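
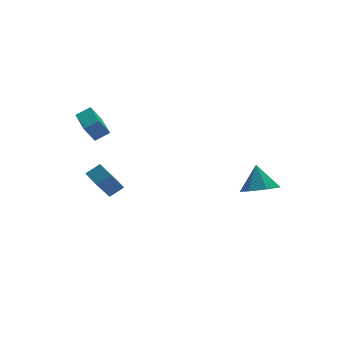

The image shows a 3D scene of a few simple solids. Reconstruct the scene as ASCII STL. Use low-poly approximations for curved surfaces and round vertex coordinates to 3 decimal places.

solid 
facet normal -0.511 -0.336 0.792
outer loop
vertex -2.024 2.818 -2.056
vertex -2.181 3.694 -1.786
vertex -2.741 2.831 -2.513
endloop
endfacet
facet normal 0.169 -0.942 -0.291
outer loop
vertex -1.839 3.426 -3.914
vertex -2.024 2.818 -2.056
vertex -2.741 2.831 -2.513
endloop
endfacet
facet normal -0.510 -0.336 0.792
outer loop
vertex -2.741 2.831 -2.513
vertex -2.181 3.694 -1.786
vertex -2.898 3.707 -2.242
endloop
endfacet
facet normal -0.844 0.015 -0.537
outer loop
vertex -2.898 3.707 -2.242
vertex -1.839 3.426 -3.914
vertex -2.741 2.831 -2.513
endloop
endfacet
facet normal 0.843 -0.014 0.537
outer loop
vertex -2.024 2.818 -2.056
vertex -1.279 4.289 -3.187
vertex -2.181 3.694 -1.786
endloop
endfacet
facet normal 0.168 -0.942 -0.291
outer loop
vertex -1.122 3.413 -3.458
vertex -2.024 2.818 -2.056
vertex -1.839 3.426 -3.914
endloop
endfacet
facet normal 0.844 -0.015 0.537
outer loop
vertex -1.122 3.413 -3.458
vertex -1.279 4.289 -3.187
vertex -2.024 2.818 -2.056
endloop
endfacet
facet normal -0.168 0.942 0.292
outer loop
vertex -2.181 3.694 -1.786
vertex -1.279 4.289 -3.187
vertex -2.898 3.707 -2.242
endloop
endfacet
facet normal -0.844 0.014 -0.537
outer loop
vertex -1.996 4.302 -3.644
vertex -1.839 3.426 -3.914
vertex -2.898 3.707 -2.242
endloop
endfacet
facet normal -0.169 0.942 0.291
outer loop
vertex -2.898 3.707 -2.242
vertex -1.279 4.289 -3.187
vertex -1.996 4.302 -3.644
endloop
endfacet
facet normal 0.510 0.336 -0.792
outer loop
vertex -1.996 4.302 -3.644
vertex -1.122 3.413 -3.458
vertex -1.839 3.426 -3.914
endloop
endfacet
facet normal 0.511 0.336 -0.791
outer loop
vertex -1.279 4.289 -3.187
vertex -1.122 3.413 -3.458
vertex -1.996 4.302 -3.644
endloop
endfacet
facet normal -0.511 0.007 0.859
outer loop
vertex -2.788 2.154 1.989
vertex -2.6 3.659 2.089
vertex -3.476 2.267 1.579
endloop
endfacet
facet normal -0.123 -0.990 -0.066
outer loop
vertex -2.96 2.261 0.711
vertex -2.788 2.154 1.989
vertex -3.476 2.267 1.579
endloop
endfacet
facet normal -0.511 0.006 0.860
outer loop
vertex -3.476 2.267 1.579
vertex -2.6 3.659 2.089
vertex -3.289 3.772 1.679
endloop
endfacet
facet normal -0.851 0.139 -0.507
outer loop
vertex -3.289 3.772 1.679
vertex -2.96 2.261 0.711
vertex -3.476 2.267 1.579
endloop
endfacet
facet normal 0.851 -0.140 0.507
outer loop
vertex -2.788 2.154 1.989
vertex -2.084 3.653 1.221
vertex -2.6 3.659 2.089
endloop
endfacet
facet normal -0.123 -0.990 -0.066
outer loop
vertex -2.271 2.148 1.121
vertex -2.788 2.154 1.989
vertex -2.96 2.261 0.711
endloop
endfacet
facet normal 0.850 -0.139 0.507
outer loop
vertex -2.271 2.148 1.121
vertex -2.084 3.653 1.221
vertex -2.788 2.154 1.989
endloop
endfacet
facet normal 0.123 0.990 0.066
outer loop
vertex -2.6 3.659 2.089
vertex -2.084 3.653 1.221
vertex -3.289 3.772 1.679
endloop
endfacet
facet normal -0.850 0.140 -0.507
outer loop
vertex -2.772 3.766 0.811
vertex -2.96 2.261 0.711
vertex -3.289 3.772 1.679
endloop
endfacet
facet normal 0.123 0.990 0.066
outer loop
vertex -3.289 3.772 1.679
vertex -2.084 3.653 1.221
vertex -2.772 3.766 0.811
endloop
endfacet
facet normal 0.511 -0.007 -0.860
outer loop
vertex -2.772 3.766 0.811
vertex -2.271 2.148 1.121
vertex -2.96 2.261 0.711
endloop
endfacet
facet normal 0.511 -0.006 -0.859
outer loop
vertex -2.084 3.653 1.221
vertex -2.271 2.148 1.121
vertex -2.772 3.766 0.811
endloop
endfacet
facet normal -0.064 -0.503 -0.862
outer loop
vertex 4.058 -2.14 -1.597
vertex 3.126 -2.205 -1.49
vertex 3.621 -1.531 -1.92
endloop
endfacet
facet normal 0.750 0.635 0.183
outer loop
vertex 4.058 -2.14 -1.597
vertex 3.621 -1.531 -1.92
vertex 3.214 -1.515 -0.31
endloop
endfacet
facet normal -0.063 -0.504 -0.862
outer loop
vertex 3.621 -1.531 -1.92
vertex 3.126 -2.205 -1.49
vertex 2.812 -1.43 -1.92
endloop
endfacet
facet normal 0.124 0.992 0.021
outer loop
vertex 3.621 -1.531 -1.92
vertex 2.812 -1.43 -1.92
vertex 3.214 -1.515 -0.31
endloop
endfacet
facet normal -0.063 -0.504 -0.862
outer loop
vertex 2.812 -1.43 -1.92
vertex 3.126 -2.205 -1.49
vertex 2.239 -1.912 -1.596
endloop
endfacet
facet normal -0.569 0.801 0.184
outer loop
vertex 2.812 -1.43 -1.92
vertex 2.239 -1.912 -1.596
vertex 3.214 -1.515 -0.31
endloop
endfacet
facet normal -0.063 -0.504 -0.862
outer loop
vertex 2.239 -1.912 -1.596
vertex 3.126 -2.205 -1.49
vertex 2.335 -2.615 -1.192
endloop
endfacet
facet normal -0.809 0.206 0.550
outer loop
vertex 2.239 -1.912 -1.596
vertex 2.335 -2.615 -1.192
vertex 3.214 -1.515 -0.31
endloop
endfacet
facet normal -0.064 -0.503 -0.862
outer loop
vertex 2.335 -2.615 -1.192
vertex 3.126 -2.205 -1.49
vertex 3.026 -3.009 -1.013
endloop
endfacet
facet normal -0.415 -0.344 0.842
outer loop
vertex 2.335 -2.615 -1.192
vertex 3.026 -3.009 -1.013
vertex 3.214 -1.515 -0.31
endloop
endfacet
facet normal -0.063 -0.503 -0.862
outer loop
vertex 3.026 -3.009 -1.013
vertex 3.126 -2.205 -1.49
vertex 3.793 -2.797 -1.193
endloop
endfacet
facet normal 0.318 -0.436 0.842
outer loop
vertex 3.026 -3.009 -1.013
vertex 3.793 -2.797 -1.193
vertex 3.214 -1.515 -0.31
endloop
endfacet
facet normal -0.064 -0.504 -0.861
outer loop
vertex 3.793 -2.797 -1.193
vertex 3.126 -2.205 -1.49
vertex 4.058 -2.14 -1.597
endloop
endfacet
facet normal 0.836 -0.000 0.548
outer loop
vertex 3.793 -2.797 -1.193
vertex 4.058 -2.14 -1.597
vertex 3.214 -1.515 -0.31
endloop
endfacet

endsolid


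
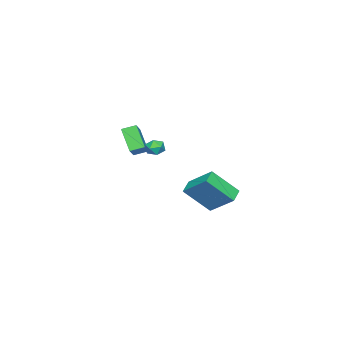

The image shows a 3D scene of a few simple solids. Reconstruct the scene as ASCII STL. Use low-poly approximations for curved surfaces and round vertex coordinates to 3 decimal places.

solid 
facet normal -0.373 0.598 -0.709
outer loop
vertex 1.886 3.425 -2.188
vertex 2.089 5.005 -0.962
vertex 2.808 3.581 -2.542
endloop
endfacet
facet normal -0.101 -0.786 -0.610
outer loop
vertex 3.611 2.295 -1.018
vertex 1.886 3.425 -2.188
vertex 2.808 3.581 -2.542
endloop
endfacet
facet normal -0.373 0.598 -0.709
outer loop
vertex 2.808 3.581 -2.542
vertex 2.089 5.005 -0.962
vertex 3.012 5.161 -1.316
endloop
endfacet
facet normal 0.922 0.156 -0.354
outer loop
vertex 3.012 5.161 -1.316
vertex 3.611 2.295 -1.018
vertex 2.808 3.581 -2.542
endloop
endfacet
facet normal -0.922 -0.156 0.354
outer loop
vertex 1.886 3.425 -2.188
vertex 2.892 3.719 0.562
vertex 2.089 5.005 -0.962
endloop
endfacet
facet normal -0.101 -0.786 -0.610
outer loop
vertex 2.688 2.139 -0.664
vertex 1.886 3.425 -2.188
vertex 3.611 2.295 -1.018
endloop
endfacet
facet normal -0.922 -0.156 0.354
outer loop
vertex 2.688 2.139 -0.664
vertex 2.892 3.719 0.562
vertex 1.886 3.425 -2.188
endloop
endfacet
facet normal 0.101 0.786 0.610
outer loop
vertex 2.089 5.005 -0.962
vertex 2.892 3.719 0.562
vertex 3.012 5.161 -1.316
endloop
endfacet
facet normal 0.922 0.156 -0.354
outer loop
vertex 3.814 3.875 0.208
vertex 3.611 2.295 -1.018
vertex 3.012 5.161 -1.316
endloop
endfacet
facet normal 0.101 0.786 0.610
outer loop
vertex 3.012 5.161 -1.316
vertex 2.892 3.719 0.562
vertex 3.814 3.875 0.208
endloop
endfacet
facet normal 0.373 -0.598 0.709
outer loop
vertex 3.814 3.875 0.208
vertex 2.688 2.139 -0.664
vertex 3.611 2.295 -1.018
endloop
endfacet
facet normal 0.373 -0.598 0.709
outer loop
vertex 2.892 3.719 0.562
vertex 2.688 2.139 -0.664
vertex 3.814 3.875 0.208
endloop
endfacet
facet normal -0.806 -0.592 0.009
outer loop
vertex 0.903 -0.728 0.844
vertex 1.282 -1.246 0.734
vertex 1.153 -1.061 1.345
endloop
endfacet
facet normal -0.901 -0.025 0.433
outer loop
vertex 0.903 -0.728 0.844
vertex 1.153 -1.061 1.345
vertex 1.142 -0.409 1.36
endloop
endfacet
facet normal -0.826 0.562 0.035
outer loop
vertex 0.903 -0.728 0.844
vertex 1.142 -0.409 1.36
vertex 1.264 -0.192 0.758
endloop
endfacet
facet normal -0.685 0.359 -0.634
outer loop
vertex 0.903 -0.728 0.844
vertex 1.264 -0.192 0.758
vertex 1.351 -0.709 0.371
endloop
endfacet
facet normal -0.672 -0.354 -0.651
outer loop
vertex 0.903 -0.728 0.844
vertex 1.351 -0.709 0.371
vertex 1.282 -1.246 0.734
endloop
endfacet
facet normal -0.383 -0.028 0.923
outer loop
vertex 1.142 -0.409 1.36
vertex 1.153 -1.061 1.345
vertex 1.669 -0.731 1.569
endloop
endfacet
facet normal -0.229 -0.944 0.238
outer loop
vertex 1.153 -1.061 1.345
vertex 1.282 -1.246 0.734
vertex 1.756 -1.248 1.182
endloop
endfacet
facet normal -0.013 -0.559 -0.829
outer loop
vertex 1.282 -1.246 0.734
vertex 1.351 -0.709 0.371
vertex 1.878 -1.031 0.58
endloop
endfacet
facet normal -0.032 0.595 -0.803
outer loop
vertex 1.351 -0.709 0.371
vertex 1.264 -0.192 0.758
vertex 1.867 -0.379 0.595
endloop
endfacet
facet normal -0.261 0.924 0.280
outer loop
vertex 1.264 -0.192 0.758
vertex 1.142 -0.409 1.36
vertex 1.738 -0.194 1.206
endloop
endfacet
facet normal 0.685 -0.359 0.634
outer loop
vertex 2.117 -0.712 1.096
vertex 1.669 -0.731 1.569
vertex 1.756 -1.248 1.182
endloop
endfacet
facet normal 0.826 -0.562 -0.035
outer loop
vertex 2.117 -0.712 1.096
vertex 1.756 -1.248 1.182
vertex 1.878 -1.031 0.58
endloop
endfacet
facet normal 0.901 0.025 -0.433
outer loop
vertex 2.117 -0.712 1.096
vertex 1.878 -1.031 0.58
vertex 1.867 -0.379 0.595
endloop
endfacet
facet normal 0.806 0.592 -0.009
outer loop
vertex 2.117 -0.712 1.096
vertex 1.867 -0.379 0.595
vertex 1.738 -0.194 1.206
endloop
endfacet
facet normal 0.672 0.354 0.651
outer loop
vertex 2.117 -0.712 1.096
vertex 1.738 -0.194 1.206
vertex 1.669 -0.731 1.569
endloop
endfacet
facet normal 0.032 -0.595 0.803
outer loop
vertex 1.756 -1.248 1.182
vertex 1.669 -0.731 1.569
vertex 1.153 -1.061 1.345
endloop
endfacet
facet normal 0.261 -0.924 -0.280
outer loop
vertex 1.878 -1.031 0.58
vertex 1.756 -1.248 1.182
vertex 1.282 -1.246 0.734
endloop
endfacet
facet normal 0.383 0.028 -0.923
outer loop
vertex 1.867 -0.379 0.595
vertex 1.878 -1.031 0.58
vertex 1.351 -0.709 0.371
endloop
endfacet
facet normal 0.229 0.944 -0.238
outer loop
vertex 1.738 -0.194 1.206
vertex 1.867 -0.379 0.595
vertex 1.264 -0.192 0.758
endloop
endfacet
facet normal 0.013 0.559 0.829
outer loop
vertex 1.669 -0.731 1.569
vertex 1.738 -0.194 1.206
vertex 1.142 -0.409 1.36
endloop
endfacet
facet normal -0.527 0.790 0.314
outer loop
vertex -1.646 -3.617 0.696
vertex -0.547 -3.21 1.516
vertex -1.003 -2.655 -0.643
endloop
endfacet
facet normal -0.769 -0.284 -0.573
outer loop
vertex -0.513 -3.39 -0.936
vertex -1.646 -3.617 0.696
vertex -1.003 -2.655 -0.643
endloop
endfacet
facet normal -0.526 0.790 0.314
outer loop
vertex -1.003 -2.655 -0.643
vertex -0.547 -3.21 1.516
vertex 0.096 -2.249 0.176
endloop
endfacet
facet normal 0.363 0.544 -0.757
outer loop
vertex 0.096 -2.249 0.176
vertex -0.513 -3.39 -0.936
vertex -1.003 -2.655 -0.643
endloop
endfacet
facet normal -0.363 -0.544 0.757
outer loop
vertex -1.646 -3.617 0.696
vertex -0.057 -3.945 1.223
vertex -0.547 -3.21 1.516
endloop
endfacet
facet normal -0.768 -0.285 -0.573
outer loop
vertex -1.156 -4.351 0.404
vertex -1.646 -3.617 0.696
vertex -0.513 -3.39 -0.936
endloop
endfacet
facet normal -0.363 -0.544 0.757
outer loop
vertex -1.156 -4.351 0.404
vertex -0.057 -3.945 1.223
vertex -1.646 -3.617 0.696
endloop
endfacet
facet normal 0.769 0.284 0.573
outer loop
vertex -0.547 -3.21 1.516
vertex -0.057 -3.945 1.223
vertex 0.096 -2.249 0.176
endloop
endfacet
facet normal 0.363 0.544 -0.757
outer loop
vertex 0.586 -2.983 -0.116
vertex -0.513 -3.39 -0.936
vertex 0.096 -2.249 0.176
endloop
endfacet
facet normal 0.768 0.285 0.573
outer loop
vertex 0.096 -2.249 0.176
vertex -0.057 -3.945 1.223
vertex 0.586 -2.983 -0.116
endloop
endfacet
facet normal 0.527 -0.790 -0.314
outer loop
vertex 0.586 -2.983 -0.116
vertex -1.156 -4.351 0.404
vertex -0.513 -3.39 -0.936
endloop
endfacet
facet normal 0.526 -0.790 -0.315
outer loop
vertex -0.057 -3.945 1.223
vertex -1.156 -4.351 0.404
vertex 0.586 -2.983 -0.116
endloop
endfacet

endsolid


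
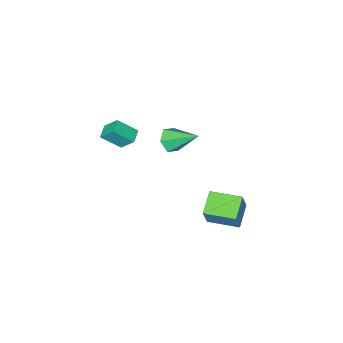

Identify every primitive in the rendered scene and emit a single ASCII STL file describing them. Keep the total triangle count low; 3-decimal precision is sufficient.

solid 
facet normal -0.656 0.754 0.040
outer loop
vertex -3.013 3.49 0.867
vertex -1.988 4.414 0.255
vertex -3.558 3.096 -0.64
endloop
endfacet
facet normal -0.679 -0.612 0.406
outer loop
vertex -2.332 1.686 -0.715
vertex -3.013 3.49 0.867
vertex -3.558 3.096 -0.64
endloop
endfacet
facet normal -0.656 0.754 0.040
outer loop
vertex -3.558 3.096 -0.64
vertex -1.988 4.414 0.255
vertex -2.533 4.02 -1.252
endloop
endfacet
facet normal -0.330 -0.239 -0.913
outer loop
vertex -2.533 4.02 -1.252
vertex -2.332 1.686 -0.715
vertex -3.558 3.096 -0.64
endloop
endfacet
facet normal 0.330 0.239 0.913
outer loop
vertex -3.013 3.49 0.867
vertex -0.762 3.004 0.18
vertex -1.988 4.414 0.255
endloop
endfacet
facet normal -0.679 -0.612 0.406
outer loop
vertex -1.787 2.08 0.792
vertex -3.013 3.49 0.867
vertex -2.332 1.686 -0.715
endloop
endfacet
facet normal 0.330 0.239 0.913
outer loop
vertex -1.787 2.08 0.792
vertex -0.762 3.004 0.18
vertex -3.013 3.49 0.867
endloop
endfacet
facet normal 0.679 0.612 -0.406
outer loop
vertex -1.988 4.414 0.255
vertex -0.762 3.004 0.18
vertex -2.533 4.02 -1.252
endloop
endfacet
facet normal -0.330 -0.239 -0.913
outer loop
vertex -1.307 2.61 -1.327
vertex -2.332 1.686 -0.715
vertex -2.533 4.02 -1.252
endloop
endfacet
facet normal 0.679 0.612 -0.406
outer loop
vertex -2.533 4.02 -1.252
vertex -0.762 3.004 0.18
vertex -1.307 2.61 -1.327
endloop
endfacet
facet normal 0.656 -0.754 -0.040
outer loop
vertex -1.307 2.61 -1.327
vertex -1.787 2.08 0.792
vertex -2.332 1.686 -0.715
endloop
endfacet
facet normal 0.656 -0.754 -0.040
outer loop
vertex -0.762 3.004 0.18
vertex -1.787 2.08 0.792
vertex -1.307 2.61 -1.327
endloop
endfacet
facet normal -0.645 0.464 -0.608
outer loop
vertex -0.544 -3.408 2.274
vertex 0.078 -2.822 2.061
vertex -0.152 -4.192 1.26
endloop
endfacet
facet normal -0.706 -0.666 0.242
outer loop
vertex 0.802 -4.878 2.159
vertex -0.544 -3.408 2.274
vertex -0.152 -4.192 1.26
endloop
endfacet
facet normal -0.645 0.464 -0.608
outer loop
vertex -0.152 -4.192 1.26
vertex 0.078 -2.822 2.061
vertex 0.469 -3.607 1.047
endloop
endfacet
facet normal 0.292 -0.585 -0.756
outer loop
vertex 0.469 -3.607 1.047
vertex 0.802 -4.878 2.159
vertex -0.152 -4.192 1.26
endloop
endfacet
facet normal -0.292 0.585 0.757
outer loop
vertex -0.544 -3.408 2.274
vertex 1.032 -3.508 2.96
vertex 0.078 -2.822 2.061
endloop
endfacet
facet normal -0.706 -0.665 0.243
outer loop
vertex 0.411 -4.093 3.173
vertex -0.544 -3.408 2.274
vertex 0.802 -4.878 2.159
endloop
endfacet
facet normal -0.292 0.585 0.756
outer loop
vertex 0.411 -4.093 3.173
vertex 1.032 -3.508 2.96
vertex -0.544 -3.408 2.274
endloop
endfacet
facet normal 0.707 0.665 -0.242
outer loop
vertex 0.078 -2.822 2.061
vertex 1.032 -3.508 2.96
vertex 0.469 -3.607 1.047
endloop
endfacet
facet normal 0.292 -0.585 -0.756
outer loop
vertex 1.424 -4.292 1.946
vertex 0.802 -4.878 2.159
vertex 0.469 -3.607 1.047
endloop
endfacet
facet normal 0.706 0.666 -0.242
outer loop
vertex 0.469 -3.607 1.047
vertex 1.032 -3.508 2.96
vertex 1.424 -4.292 1.946
endloop
endfacet
facet normal 0.645 -0.464 0.608
outer loop
vertex 1.424 -4.292 1.946
vertex 0.411 -4.093 3.173
vertex 0.802 -4.878 2.159
endloop
endfacet
facet normal 0.645 -0.463 0.608
outer loop
vertex 1.032 -3.508 2.96
vertex 0.411 -4.093 3.173
vertex 1.424 -4.292 1.946
endloop
endfacet
facet normal 0.399 -0.708 -0.582
outer loop
vertex -0.791 -0.68 2.548
vertex -1.357 -1.241 2.843
vertex -1.539 -0.777 2.154
endloop
endfacet
facet normal 0.116 0.890 -0.440
outer loop
vertex -0.791 -0.68 2.548
vertex -1.539 -0.777 2.154
vertex -2.203 0.261 4.077
endloop
endfacet
facet normal 0.398 -0.709 -0.582
outer loop
vertex -1.539 -0.777 2.154
vertex -1.357 -1.241 2.843
vertex -2.105 -1.338 2.45
endloop
endfacet
facet normal -0.727 0.468 -0.503
outer loop
vertex -1.539 -0.777 2.154
vertex -2.105 -1.338 2.45
vertex -2.203 0.261 4.077
endloop
endfacet
facet normal 0.398 -0.708 -0.583
outer loop
vertex -2.105 -1.338 2.45
vertex -1.357 -1.241 2.843
vertex -1.923 -1.802 3.138
endloop
endfacet
facet normal -0.973 -0.191 0.129
outer loop
vertex -2.105 -1.338 2.45
vertex -1.923 -1.802 3.138
vertex -2.203 0.261 4.077
endloop
endfacet
facet normal 0.399 -0.709 -0.582
outer loop
vertex -1.923 -1.802 3.138
vertex -1.357 -1.241 2.843
vertex -1.176 -1.705 3.532
endloop
endfacet
facet normal -0.378 -0.426 0.822
outer loop
vertex -1.923 -1.802 3.138
vertex -1.176 -1.705 3.532
vertex -2.203 0.261 4.077
endloop
endfacet
facet normal 0.398 -0.709 -0.582
outer loop
vertex -1.176 -1.705 3.532
vertex -1.357 -1.241 2.843
vertex -0.61 -1.144 3.236
endloop
endfacet
facet normal 0.465 -0.002 0.885
outer loop
vertex -1.176 -1.705 3.532
vertex -0.61 -1.144 3.236
vertex -2.203 0.261 4.077
endloop
endfacet
facet normal 0.398 -0.708 -0.583
outer loop
vertex -0.61 -1.144 3.236
vertex -1.357 -1.241 2.843
vertex -0.791 -0.68 2.548
endloop
endfacet
facet normal 0.712 0.655 0.254
outer loop
vertex -0.61 -1.144 3.236
vertex -0.791 -0.68 2.548
vertex -2.203 0.261 4.077
endloop
endfacet

endsolid


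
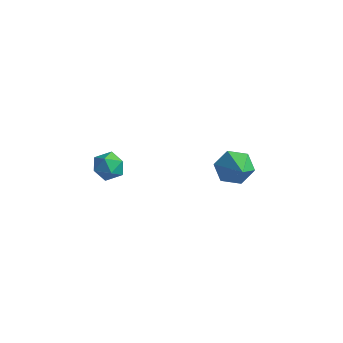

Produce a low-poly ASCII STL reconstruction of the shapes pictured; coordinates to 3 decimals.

solid 
facet normal -0.341 0.915 0.214
outer loop
vertex -3.132 0.822 0.818
vertex -3.744 0.606 0.767
vertex -3.439 0.585 1.342
endloop
endfacet
facet normal 0.288 0.798 0.530
outer loop
vertex -3.132 0.822 0.818
vertex -3.439 0.585 1.342
vertex -2.815 0.432 1.233
endloop
endfacet
facet normal 0.764 0.645 0.022
outer loop
vertex -3.132 0.822 0.818
vertex -2.815 0.432 1.233
vertex -2.734 0.358 0.591
endloop
endfacet
facet normal 0.431 0.667 -0.608
outer loop
vertex -3.132 0.822 0.818
vertex -2.734 0.358 0.591
vertex -3.309 0.466 0.302
endloop
endfacet
facet normal -0.254 0.835 -0.489
outer loop
vertex -3.132 0.822 0.818
vertex -3.309 0.466 0.302
vertex -3.744 0.606 0.767
endloop
endfacet
facet normal 0.221 0.224 0.949
outer loop
vertex -2.815 0.432 1.233
vertex -3.439 0.585 1.342
vertex -3.231 -0.026 1.438
endloop
endfacet
facet normal -0.798 0.414 0.438
outer loop
vertex -3.439 0.585 1.342
vertex -3.744 0.606 0.767
vertex -3.806 0.082 1.149
endloop
endfacet
facet normal -0.656 0.283 -0.699
outer loop
vertex -3.744 0.606 0.767
vertex -3.309 0.466 0.302
vertex -3.725 0.008 0.507
endloop
endfacet
facet normal 0.451 0.013 -0.892
outer loop
vertex -3.309 0.466 0.302
vertex -2.734 0.358 0.591
vertex -3.101 -0.145 0.398
endloop
endfacet
facet normal 0.991 -0.024 0.128
outer loop
vertex -2.734 0.358 0.591
vertex -2.815 0.432 1.233
vertex -2.796 -0.166 0.973
endloop
endfacet
facet normal -0.431 -0.667 0.608
outer loop
vertex -3.408 -0.382 0.922
vertex -3.231 -0.026 1.438
vertex -3.806 0.082 1.149
endloop
endfacet
facet normal -0.764 -0.645 -0.022
outer loop
vertex -3.408 -0.382 0.922
vertex -3.806 0.082 1.149
vertex -3.725 0.008 0.507
endloop
endfacet
facet normal -0.288 -0.798 -0.530
outer loop
vertex -3.408 -0.382 0.922
vertex -3.725 0.008 0.507
vertex -3.101 -0.145 0.398
endloop
endfacet
facet normal 0.341 -0.915 -0.214
outer loop
vertex -3.408 -0.382 0.922
vertex -3.101 -0.145 0.398
vertex -2.796 -0.166 0.973
endloop
endfacet
facet normal 0.254 -0.835 0.489
outer loop
vertex -3.408 -0.382 0.922
vertex -2.796 -0.166 0.973
vertex -3.231 -0.026 1.438
endloop
endfacet
facet normal -0.451 -0.013 0.892
outer loop
vertex -3.806 0.082 1.149
vertex -3.231 -0.026 1.438
vertex -3.439 0.585 1.342
endloop
endfacet
facet normal -0.991 0.024 -0.128
outer loop
vertex -3.725 0.008 0.507
vertex -3.806 0.082 1.149
vertex -3.744 0.606 0.767
endloop
endfacet
facet normal -0.221 -0.224 -0.949
outer loop
vertex -3.101 -0.145 0.398
vertex -3.725 0.008 0.507
vertex -3.309 0.466 0.302
endloop
endfacet
facet normal 0.798 -0.414 -0.438
outer loop
vertex -2.796 -0.166 0.973
vertex -3.101 -0.145 0.398
vertex -2.734 0.358 0.591
endloop
endfacet
facet normal 0.656 -0.283 0.699
outer loop
vertex -3.231 -0.026 1.438
vertex -2.796 -0.166 0.973
vertex -2.815 0.432 1.233
endloop
endfacet
facet normal -0.651 0.556 -0.517
outer loop
vertex 1.389 2.461 1.673
vertex 0.862 2.0 1.841
vertex 0.999 2.561 2.271
endloop
endfacet
facet normal 0.731 0.566 0.382
outer loop
vertex 1.389 2.461 1.673
vertex 0.999 2.561 2.271
vertex 1.918 1.1 2.679
endloop
endfacet
facet normal -0.652 0.555 -0.517
outer loop
vertex 0.999 2.561 2.271
vertex 0.862 2.0 1.841
vertex 0.473 2.099 2.438
endloop
endfacet
facet normal 0.044 0.295 0.955
outer loop
vertex 0.999 2.561 2.271
vertex 0.473 2.099 2.438
vertex 1.918 1.1 2.679
endloop
endfacet
facet normal -0.652 0.555 -0.517
outer loop
vertex 0.473 2.099 2.438
vertex 0.862 2.0 1.841
vertex 0.336 1.538 2.009
endloop
endfacet
facet normal -0.451 -0.470 0.759
outer loop
vertex 0.473 2.099 2.438
vertex 0.336 1.538 2.009
vertex 1.918 1.1 2.679
endloop
endfacet
facet normal -0.652 0.555 -0.517
outer loop
vertex 0.336 1.538 2.009
vertex 0.862 2.0 1.841
vertex 0.725 1.438 1.411
endloop
endfacet
facet normal -0.263 -0.965 -0.010
outer loop
vertex 0.336 1.538 2.009
vertex 0.725 1.438 1.411
vertex 1.918 1.1 2.679
endloop
endfacet
facet normal -0.651 0.555 -0.518
outer loop
vertex 0.725 1.438 1.411
vertex 0.862 2.0 1.841
vertex 1.252 1.9 1.244
endloop
endfacet
facet normal 0.423 -0.694 -0.583
outer loop
vertex 0.725 1.438 1.411
vertex 1.252 1.9 1.244
vertex 1.918 1.1 2.679
endloop
endfacet
facet normal -0.651 0.555 -0.518
outer loop
vertex 1.252 1.9 1.244
vertex 0.862 2.0 1.841
vertex 1.389 2.461 1.673
endloop
endfacet
facet normal 0.919 0.071 -0.387
outer loop
vertex 1.252 1.9 1.244
vertex 1.389 2.461 1.673
vertex 1.918 1.1 2.679
endloop
endfacet

endsolid


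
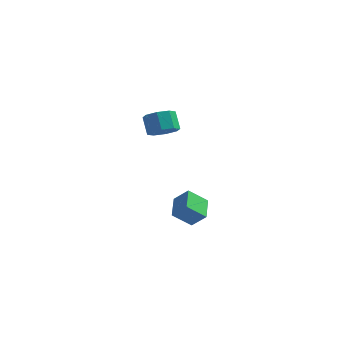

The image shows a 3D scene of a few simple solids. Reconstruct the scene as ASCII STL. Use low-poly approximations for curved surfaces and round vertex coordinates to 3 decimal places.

solid 
facet normal 0.383 -0.505 -0.774
outer loop
vertex 2.151 -1.342 3.723
vertex 1.469 -1.036 3.186
vertex 2.31 -0.734 3.405
endloop
endfacet
facet normal 0.896 -0.002 0.444
outer loop
vertex 2.151 -1.342 3.723
vertex 2.31 -0.734 3.405
vertex 1.673 -0.71 4.69
endloop
endfacet
facet normal 0.896 -0.002 0.444
outer loop
vertex 1.673 -0.71 4.69
vertex 2.31 -0.734 3.405
vertex 1.832 -0.103 4.372
endloop
endfacet
facet normal -0.382 0.505 0.774
outer loop
vertex 1.673 -0.71 4.69
vertex 1.832 -0.103 4.372
vertex 0.991 -0.404 4.154
endloop
endfacet
facet normal 0.383 -0.505 -0.774
outer loop
vertex 2.31 -0.734 3.405
vertex 1.469 -1.036 3.186
vertex 1.977 -0.303 2.959
endloop
endfacet
facet normal 0.794 0.608 -0.005
outer loop
vertex 2.31 -0.734 3.405
vertex 1.977 -0.303 2.959
vertex 1.832 -0.103 4.372
endloop
endfacet
facet normal 0.794 0.608 -0.005
outer loop
vertex 1.832 -0.103 4.372
vertex 1.977 -0.303 2.959
vertex 1.499 0.328 3.926
endloop
endfacet
facet normal -0.382 0.506 0.774
outer loop
vertex 1.832 -0.103 4.372
vertex 1.499 0.328 3.926
vertex 0.991 -0.404 4.154
endloop
endfacet
facet normal 0.382 -0.505 -0.774
outer loop
vertex 1.977 -0.303 2.959
vertex 1.469 -1.036 3.186
vertex 1.346 -0.301 2.646
endloop
endfacet
facet normal 0.227 0.863 -0.451
outer loop
vertex 1.977 -0.303 2.959
vertex 1.346 -0.301 2.646
vertex 1.499 0.328 3.926
endloop
endfacet
facet normal 0.227 0.863 -0.451
outer loop
vertex 1.499 0.328 3.926
vertex 1.346 -0.301 2.646
vertex 0.868 0.33 3.613
endloop
endfacet
facet normal -0.382 0.506 0.773
outer loop
vertex 1.499 0.328 3.926
vertex 0.868 0.33 3.613
vertex 0.991 -0.404 4.154
endloop
endfacet
facet normal 0.382 -0.505 -0.774
outer loop
vertex 1.346 -0.301 2.646
vertex 1.469 -1.036 3.186
vertex 0.787 -0.73 2.65
endloop
endfacet
facet normal -0.474 0.612 -0.633
outer loop
vertex 1.346 -0.301 2.646
vertex 0.787 -0.73 2.65
vertex 0.868 0.33 3.613
endloop
endfacet
facet normal -0.473 0.612 -0.634
outer loop
vertex 0.868 0.33 3.613
vertex 0.787 -0.73 2.65
vertex 0.309 -0.098 3.617
endloop
endfacet
facet normal -0.382 0.506 0.773
outer loop
vertex 0.868 0.33 3.613
vertex 0.309 -0.098 3.617
vertex 0.991 -0.404 4.154
endloop
endfacet
facet normal 0.382 -0.505 -0.774
outer loop
vertex 0.787 -0.73 2.65
vertex 1.469 -1.036 3.186
vertex 0.628 -1.337 2.968
endloop
endfacet
facet normal -0.896 0.002 -0.444
outer loop
vertex 0.787 -0.73 2.65
vertex 0.628 -1.337 2.968
vertex 0.309 -0.098 3.617
endloop
endfacet
facet normal -0.896 0.002 -0.444
outer loop
vertex 0.309 -0.098 3.617
vertex 0.628 -1.337 2.968
vertex 0.15 -0.706 3.935
endloop
endfacet
facet normal -0.383 0.505 0.774
outer loop
vertex 0.309 -0.098 3.617
vertex 0.15 -0.706 3.935
vertex 0.991 -0.404 4.154
endloop
endfacet
facet normal 0.382 -0.506 -0.774
outer loop
vertex 0.628 -1.337 2.968
vertex 1.469 -1.036 3.186
vertex 0.961 -1.768 3.414
endloop
endfacet
facet normal -0.794 -0.608 0.005
outer loop
vertex 0.628 -1.337 2.968
vertex 0.961 -1.768 3.414
vertex 0.15 -0.706 3.935
endloop
endfacet
facet normal -0.794 -0.608 0.005
outer loop
vertex 0.15 -0.706 3.935
vertex 0.961 -1.768 3.414
vertex 0.483 -1.137 4.381
endloop
endfacet
facet normal -0.383 0.505 0.774
outer loop
vertex 0.15 -0.706 3.935
vertex 0.483 -1.137 4.381
vertex 0.991 -0.404 4.154
endloop
endfacet
facet normal 0.382 -0.506 -0.773
outer loop
vertex 0.961 -1.768 3.414
vertex 1.469 -1.036 3.186
vertex 1.592 -1.77 3.727
endloop
endfacet
facet normal -0.227 -0.863 0.451
outer loop
vertex 0.961 -1.768 3.414
vertex 1.592 -1.77 3.727
vertex 0.483 -1.137 4.381
endloop
endfacet
facet normal -0.227 -0.863 0.451
outer loop
vertex 0.483 -1.137 4.381
vertex 1.592 -1.77 3.727
vertex 1.114 -1.139 4.694
endloop
endfacet
facet normal -0.382 0.505 0.774
outer loop
vertex 0.483 -1.137 4.381
vertex 1.114 -1.139 4.694
vertex 0.991 -0.404 4.154
endloop
endfacet
facet normal 0.382 -0.506 -0.773
outer loop
vertex 1.592 -1.77 3.727
vertex 1.469 -1.036 3.186
vertex 2.151 -1.342 3.723
endloop
endfacet
facet normal 0.473 -0.612 0.633
outer loop
vertex 1.592 -1.77 3.727
vertex 2.151 -1.342 3.723
vertex 1.114 -1.139 4.694
endloop
endfacet
facet normal 0.474 -0.611 0.634
outer loop
vertex 1.114 -1.139 4.694
vertex 2.151 -1.342 3.723
vertex 1.673 -0.71 4.69
endloop
endfacet
facet normal -0.382 0.505 0.774
outer loop
vertex 1.114 -1.139 4.694
vertex 1.673 -0.71 4.69
vertex 0.991 -0.404 4.154
endloop
endfacet
facet normal -0.708 0.061 -0.704
outer loop
vertex 1.764 -0.545 -3.614
vertex 1.414 0.888 -3.138
vertex 2.748 0.008 -4.555
endloop
endfacet
facet normal 0.226 -0.924 -0.307
outer loop
vertex 3.626 -0.068 -3.682
vertex 1.764 -0.545 -3.614
vertex 2.748 0.008 -4.555
endloop
endfacet
facet normal -0.707 0.062 -0.704
outer loop
vertex 2.748 0.008 -4.555
vertex 1.414 0.888 -3.138
vertex 2.399 1.441 -4.079
endloop
endfacet
facet normal 0.670 0.376 -0.641
outer loop
vertex 2.399 1.441 -4.079
vertex 3.626 -0.068 -3.682
vertex 2.748 0.008 -4.555
endloop
endfacet
facet normal -0.669 -0.376 0.641
outer loop
vertex 1.764 -0.545 -3.614
vertex 2.292 0.812 -2.265
vertex 1.414 0.888 -3.138
endloop
endfacet
facet normal 0.226 -0.925 -0.307
outer loop
vertex 2.641 -0.621 -2.741
vertex 1.764 -0.545 -3.614
vertex 3.626 -0.068 -3.682
endloop
endfacet
facet normal -0.670 -0.376 0.640
outer loop
vertex 2.641 -0.621 -2.741
vertex 2.292 0.812 -2.265
vertex 1.764 -0.545 -3.614
endloop
endfacet
facet normal -0.225 0.925 0.307
outer loop
vertex 1.414 0.888 -3.138
vertex 2.292 0.812 -2.265
vertex 2.399 1.441 -4.079
endloop
endfacet
facet normal 0.670 0.376 -0.640
outer loop
vertex 3.276 1.365 -3.206
vertex 3.626 -0.068 -3.682
vertex 2.399 1.441 -4.079
endloop
endfacet
facet normal -0.226 0.924 0.307
outer loop
vertex 2.399 1.441 -4.079
vertex 2.292 0.812 -2.265
vertex 3.276 1.365 -3.206
endloop
endfacet
facet normal 0.707 -0.061 0.704
outer loop
vertex 3.276 1.365 -3.206
vertex 2.641 -0.621 -2.741
vertex 3.626 -0.068 -3.682
endloop
endfacet
facet normal 0.708 -0.061 0.704
outer loop
vertex 2.292 0.812 -2.265
vertex 2.641 -0.621 -2.741
vertex 3.276 1.365 -3.206
endloop
endfacet

endsolid


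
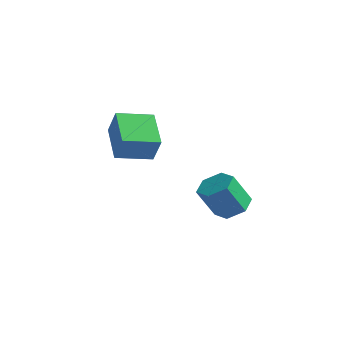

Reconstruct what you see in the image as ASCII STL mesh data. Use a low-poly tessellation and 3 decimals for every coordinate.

solid 
facet normal 0.304 0.377 -0.875
outer loop
vertex 1.209 2.095 -0.958
vertex 0.476 2.351 -1.102
vertex 0.99 2.817 -0.723
endloop
endfacet
facet normal 0.912 0.152 0.382
outer loop
vertex 1.209 2.095 -0.958
vertex 0.99 2.817 -0.723
vertex 0.757 1.533 0.346
endloop
endfacet
facet normal 0.912 0.152 0.382
outer loop
vertex 0.757 1.533 0.346
vertex 0.99 2.817 -0.723
vertex 0.538 2.254 0.581
endloop
endfacet
facet normal -0.304 -0.377 0.875
outer loop
vertex 0.757 1.533 0.346
vertex 0.538 2.254 0.581
vertex 0.024 1.789 0.202
endloop
endfacet
facet normal 0.303 0.377 -0.875
outer loop
vertex 0.99 2.817 -0.723
vertex 0.476 2.351 -1.102
vertex 0.256 3.073 -0.867
endloop
endfacet
facet normal 0.214 0.867 0.449
outer loop
vertex 0.99 2.817 -0.723
vertex 0.256 3.073 -0.867
vertex 0.538 2.254 0.581
endloop
endfacet
facet normal 0.214 0.867 0.449
outer loop
vertex 0.538 2.254 0.581
vertex 0.256 3.073 -0.867
vertex -0.196 2.51 0.437
endloop
endfacet
facet normal -0.303 -0.378 0.875
outer loop
vertex 0.538 2.254 0.581
vertex -0.196 2.51 0.437
vertex 0.024 1.789 0.202
endloop
endfacet
facet normal 0.304 0.377 -0.875
outer loop
vertex 0.256 3.073 -0.867
vertex 0.476 2.351 -1.102
vertex -0.257 2.607 -1.246
endloop
endfacet
facet normal -0.697 0.714 0.066
outer loop
vertex 0.256 3.073 -0.867
vertex -0.257 2.607 -1.246
vertex -0.196 2.51 0.437
endloop
endfacet
facet normal -0.697 0.714 0.066
outer loop
vertex -0.196 2.51 0.437
vertex -0.257 2.607 -1.246
vertex -0.709 2.045 0.058
endloop
endfacet
facet normal -0.304 -0.378 0.875
outer loop
vertex -0.196 2.51 0.437
vertex -0.709 2.045 0.058
vertex 0.024 1.789 0.202
endloop
endfacet
facet normal 0.304 0.377 -0.875
outer loop
vertex -0.257 2.607 -1.246
vertex 0.476 2.351 -1.102
vertex -0.038 1.886 -1.481
endloop
endfacet
facet normal -0.912 -0.152 -0.382
outer loop
vertex -0.257 2.607 -1.246
vertex -0.038 1.886 -1.481
vertex -0.709 2.045 0.058
endloop
endfacet
facet normal -0.912 -0.152 -0.382
outer loop
vertex -0.709 2.045 0.058
vertex -0.038 1.886 -1.481
vertex -0.49 1.323 -0.177
endloop
endfacet
facet normal -0.304 -0.377 0.875
outer loop
vertex -0.709 2.045 0.058
vertex -0.49 1.323 -0.177
vertex 0.024 1.789 0.202
endloop
endfacet
facet normal 0.303 0.378 -0.875
outer loop
vertex -0.038 1.886 -1.481
vertex 0.476 2.351 -1.102
vertex 0.696 1.63 -1.337
endloop
endfacet
facet normal -0.214 -0.867 -0.449
outer loop
vertex -0.038 1.886 -1.481
vertex 0.696 1.63 -1.337
vertex -0.49 1.323 -0.177
endloop
endfacet
facet normal -0.214 -0.867 -0.449
outer loop
vertex -0.49 1.323 -0.177
vertex 0.696 1.63 -1.337
vertex 0.244 1.067 -0.033
endloop
endfacet
facet normal -0.303 -0.377 0.875
outer loop
vertex -0.49 1.323 -0.177
vertex 0.244 1.067 -0.033
vertex 0.024 1.789 0.202
endloop
endfacet
facet normal 0.304 0.378 -0.875
outer loop
vertex 0.696 1.63 -1.337
vertex 0.476 2.351 -1.102
vertex 1.209 2.095 -0.958
endloop
endfacet
facet normal 0.697 -0.714 -0.067
outer loop
vertex 0.696 1.63 -1.337
vertex 1.209 2.095 -0.958
vertex 0.244 1.067 -0.033
endloop
endfacet
facet normal 0.697 -0.714 -0.066
outer loop
vertex 0.244 1.067 -0.033
vertex 1.209 2.095 -0.958
vertex 0.757 1.533 0.346
endloop
endfacet
facet normal -0.304 -0.377 0.875
outer loop
vertex 0.244 1.067 -0.033
vertex 0.757 1.533 0.346
vertex 0.024 1.789 0.202
endloop
endfacet
facet normal -0.616 -0.767 0.181
outer loop
vertex -0.883 -2.508 3.991
vertex -2.016 -1.452 4.614
vertex -1.343 -2.385 2.945
endloop
endfacet
facet normal 0.679 -0.632 -0.373
outer loop
vertex -0.464 -1.288 2.686
vertex -0.883 -2.508 3.991
vertex -1.343 -2.385 2.945
endloop
endfacet
facet normal -0.615 -0.767 0.181
outer loop
vertex -1.343 -2.385 2.945
vertex -2.016 -1.452 4.614
vertex -2.477 -1.329 3.568
endloop
endfacet
facet normal -0.401 0.106 -0.910
outer loop
vertex -2.477 -1.329 3.568
vertex -0.464 -1.288 2.686
vertex -1.343 -2.385 2.945
endloop
endfacet
facet normal 0.401 -0.107 0.910
outer loop
vertex -0.883 -2.508 3.991
vertex -1.137 -0.355 4.355
vertex -2.016 -1.452 4.614
endloop
endfacet
facet normal 0.679 -0.633 -0.373
outer loop
vertex -0.003 -1.411 3.732
vertex -0.883 -2.508 3.991
vertex -0.464 -1.288 2.686
endloop
endfacet
facet normal 0.401 -0.107 0.910
outer loop
vertex -0.003 -1.411 3.732
vertex -1.137 -0.355 4.355
vertex -0.883 -2.508 3.991
endloop
endfacet
facet normal -0.679 0.632 0.374
outer loop
vertex -2.016 -1.452 4.614
vertex -1.137 -0.355 4.355
vertex -2.477 -1.329 3.568
endloop
endfacet
facet normal -0.401 0.107 -0.910
outer loop
vertex -1.597 -0.232 3.309
vertex -0.464 -1.288 2.686
vertex -2.477 -1.329 3.568
endloop
endfacet
facet normal -0.679 0.633 0.373
outer loop
vertex -2.477 -1.329 3.568
vertex -1.137 -0.355 4.355
vertex -1.597 -0.232 3.309
endloop
endfacet
facet normal 0.615 0.767 -0.181
outer loop
vertex -1.597 -0.232 3.309
vertex -0.003 -1.411 3.732
vertex -0.464 -1.288 2.686
endloop
endfacet
facet normal 0.615 0.767 -0.180
outer loop
vertex -1.137 -0.355 4.355
vertex -0.003 -1.411 3.732
vertex -1.597 -0.232 3.309
endloop
endfacet

endsolid


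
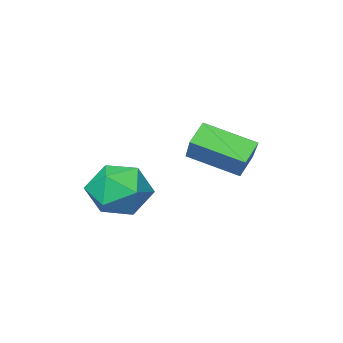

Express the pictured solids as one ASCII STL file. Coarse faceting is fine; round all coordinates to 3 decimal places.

solid 
facet normal -0.566 0.734 -0.374
outer loop
vertex -0.833 1.072 -1.777
vertex -0.299 1.916 -0.929
vertex -0.252 1.246 -2.314
endloop
endfacet
facet normal -0.406 -0.644 -0.648
outer loop
vertex 0.659 0.064 -1.711
vertex -0.833 1.072 -1.777
vertex -0.252 1.246 -2.314
endloop
endfacet
facet normal -0.567 0.734 -0.374
outer loop
vertex -0.252 1.246 -2.314
vertex -0.299 1.916 -0.929
vertex 0.281 2.09 -1.466
endloop
endfacet
facet normal 0.717 0.214 -0.664
outer loop
vertex 0.281 2.09 -1.466
vertex 0.659 0.064 -1.711
vertex -0.252 1.246 -2.314
endloop
endfacet
facet normal -0.717 -0.214 0.664
outer loop
vertex -0.833 1.072 -1.777
vertex 0.612 0.734 -0.326
vertex -0.299 1.916 -0.929
endloop
endfacet
facet normal -0.407 -0.644 -0.648
outer loop
vertex 0.079 -0.11 -1.174
vertex -0.833 1.072 -1.777
vertex 0.659 0.064 -1.711
endloop
endfacet
facet normal -0.717 -0.214 0.664
outer loop
vertex 0.079 -0.11 -1.174
vertex 0.612 0.734 -0.326
vertex -0.833 1.072 -1.777
endloop
endfacet
facet normal 0.407 0.644 0.648
outer loop
vertex -0.299 1.916 -0.929
vertex 0.612 0.734 -0.326
vertex 0.281 2.09 -1.466
endloop
endfacet
facet normal 0.716 0.214 -0.664
outer loop
vertex 1.193 0.908 -0.863
vertex 0.659 0.064 -1.711
vertex 0.281 2.09 -1.466
endloop
endfacet
facet normal 0.406 0.644 0.648
outer loop
vertex 0.281 2.09 -1.466
vertex 0.612 0.734 -0.326
vertex 1.193 0.908 -0.863
endloop
endfacet
facet normal 0.567 -0.734 0.374
outer loop
vertex 1.193 0.908 -0.863
vertex 0.079 -0.11 -1.174
vertex 0.659 0.064 -1.711
endloop
endfacet
facet normal 0.566 -0.734 0.375
outer loop
vertex 0.612 0.734 -0.326
vertex 0.079 -0.11 -1.174
vertex 1.193 0.908 -0.863
endloop
endfacet
facet normal -0.466 0.787 0.404
outer loop
vertex 2.866 0.834 -2.319
vertex 2.004 0.465 -2.595
vertex 2.376 0.236 -1.72
endloop
endfacet
facet normal 0.138 0.642 0.754
outer loop
vertex 2.866 0.834 -2.319
vertex 2.376 0.236 -1.72
vertex 3.344 0.143 -1.818
endloop
endfacet
facet normal 0.677 0.677 0.288
outer loop
vertex 2.866 0.834 -2.319
vertex 3.344 0.143 -1.818
vertex 3.571 0.314 -2.754
endloop
endfacet
facet normal 0.406 0.844 -0.351
outer loop
vertex 2.866 0.834 -2.319
vertex 3.571 0.314 -2.754
vertex 2.743 0.513 -3.234
endloop
endfacet
facet normal -0.301 0.912 -0.279
outer loop
vertex 2.866 0.834 -2.319
vertex 2.743 0.513 -3.234
vertex 2.004 0.465 -2.595
endloop
endfacet
facet normal 0.098 -0.030 0.995
outer loop
vertex 3.344 0.143 -1.818
vertex 2.376 0.236 -1.72
vertex 2.777 -0.653 -1.786
endloop
endfacet
facet normal -0.880 0.206 0.428
outer loop
vertex 2.376 0.236 -1.72
vertex 2.004 0.465 -2.595
vertex 1.949 -0.454 -2.266
endloop
endfacet
facet normal -0.612 0.409 -0.677
outer loop
vertex 2.004 0.465 -2.595
vertex 2.743 0.513 -3.234
vertex 2.176 -0.283 -3.202
endloop
endfacet
facet normal 0.531 0.299 -0.793
outer loop
vertex 2.743 0.513 -3.234
vertex 3.571 0.314 -2.754
vertex 3.144 -0.376 -3.3
endloop
endfacet
facet normal 0.970 0.028 0.240
outer loop
vertex 3.571 0.314 -2.754
vertex 3.344 0.143 -1.818
vertex 3.516 -0.605 -2.425
endloop
endfacet
facet normal -0.406 -0.844 0.351
outer loop
vertex 2.654 -0.974 -2.701
vertex 2.777 -0.653 -1.786
vertex 1.949 -0.454 -2.266
endloop
endfacet
facet normal -0.677 -0.677 -0.288
outer loop
vertex 2.654 -0.974 -2.701
vertex 1.949 -0.454 -2.266
vertex 2.176 -0.283 -3.202
endloop
endfacet
facet normal -0.138 -0.642 -0.754
outer loop
vertex 2.654 -0.974 -2.701
vertex 2.176 -0.283 -3.202
vertex 3.144 -0.376 -3.3
endloop
endfacet
facet normal 0.466 -0.787 -0.404
outer loop
vertex 2.654 -0.974 -2.701
vertex 3.144 -0.376 -3.3
vertex 3.516 -0.605 -2.425
endloop
endfacet
facet normal 0.301 -0.912 0.279
outer loop
vertex 2.654 -0.974 -2.701
vertex 3.516 -0.605 -2.425
vertex 2.777 -0.653 -1.786
endloop
endfacet
facet normal -0.531 -0.299 0.793
outer loop
vertex 1.949 -0.454 -2.266
vertex 2.777 -0.653 -1.786
vertex 2.376 0.236 -1.72
endloop
endfacet
facet normal -0.970 -0.028 -0.240
outer loop
vertex 2.176 -0.283 -3.202
vertex 1.949 -0.454 -2.266
vertex 2.004 0.465 -2.595
endloop
endfacet
facet normal -0.098 0.030 -0.995
outer loop
vertex 3.144 -0.376 -3.3
vertex 2.176 -0.283 -3.202
vertex 2.743 0.513 -3.234
endloop
endfacet
facet normal 0.880 -0.206 -0.428
outer loop
vertex 3.516 -0.605 -2.425
vertex 3.144 -0.376 -3.3
vertex 3.571 0.314 -2.754
endloop
endfacet
facet normal 0.612 -0.409 0.677
outer loop
vertex 2.777 -0.653 -1.786
vertex 3.516 -0.605 -2.425
vertex 3.344 0.143 -1.818
endloop
endfacet

endsolid


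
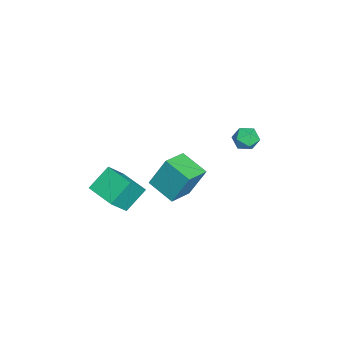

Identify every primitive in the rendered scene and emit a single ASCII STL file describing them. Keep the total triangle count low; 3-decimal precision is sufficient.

solid 
facet normal -0.677 -0.732 0.082
outer loop
vertex 0.176 -3.347 0.993
vertex -0.726 -2.657 -0.3
vertex 1.06 -4.29 -0.127
endloop
endfacet
facet normal 0.524 -0.401 0.751
outer loop
vertex 2.326 -2.923 -0.28
vertex 0.176 -3.347 0.993
vertex 1.06 -4.29 -0.127
endloop
endfacet
facet normal -0.677 -0.732 0.082
outer loop
vertex 1.06 -4.29 -0.127
vertex -0.726 -2.657 -0.3
vertex 0.158 -3.601 -1.419
endloop
endfacet
facet normal 0.517 -0.552 -0.655
outer loop
vertex 0.158 -3.601 -1.419
vertex 2.326 -2.923 -0.28
vertex 1.06 -4.29 -0.127
endloop
endfacet
facet normal -0.517 0.552 0.655
outer loop
vertex 0.176 -3.347 0.993
vertex 0.54 -1.29 -0.453
vertex -0.726 -2.657 -0.3
endloop
endfacet
facet normal 0.524 -0.400 0.752
outer loop
vertex 1.442 -1.979 0.839
vertex 0.176 -3.347 0.993
vertex 2.326 -2.923 -0.28
endloop
endfacet
facet normal -0.517 0.552 0.655
outer loop
vertex 1.442 -1.979 0.839
vertex 0.54 -1.29 -0.453
vertex 0.176 -3.347 0.993
endloop
endfacet
facet normal -0.524 0.401 -0.752
outer loop
vertex -0.726 -2.657 -0.3
vertex 0.54 -1.29 -0.453
vertex 0.158 -3.601 -1.419
endloop
endfacet
facet normal 0.517 -0.552 -0.655
outer loop
vertex 1.424 -2.233 -1.573
vertex 2.326 -2.923 -0.28
vertex 0.158 -3.601 -1.419
endloop
endfacet
facet normal -0.524 0.401 -0.751
outer loop
vertex 0.158 -3.601 -1.419
vertex 0.54 -1.29 -0.453
vertex 1.424 -2.233 -1.573
endloop
endfacet
facet normal 0.677 0.731 -0.082
outer loop
vertex 1.424 -2.233 -1.573
vertex 1.442 -1.979 0.839
vertex 2.326 -2.923 -0.28
endloop
endfacet
facet normal 0.677 0.732 -0.082
outer loop
vertex 0.54 -1.29 -0.453
vertex 1.442 -1.979 0.839
vertex 1.424 -2.233 -1.573
endloop
endfacet
facet normal -0.542 -0.760 0.360
outer loop
vertex -2.075 -0.51 -0.123
vertex -3.495 0.302 -0.546
vertex -2.037 -1.452 -2.055
endloop
endfacet
facet normal 0.840 -0.481 0.251
outer loop
vertex -1.045 -0.062 -2.714
vertex -2.075 -0.51 -0.123
vertex -2.037 -1.452 -2.055
endloop
endfacet
facet normal -0.542 -0.760 0.360
outer loop
vertex -2.037 -1.452 -2.055
vertex -3.495 0.302 -0.546
vertex -3.457 -0.64 -2.479
endloop
endfacet
facet normal 0.018 -0.439 -0.899
outer loop
vertex -3.457 -0.64 -2.479
vertex -1.045 -0.062 -2.714
vertex -2.037 -1.452 -2.055
endloop
endfacet
facet normal -0.017 0.438 0.899
outer loop
vertex -2.075 -0.51 -0.123
vertex -2.503 1.692 -1.205
vertex -3.495 0.302 -0.546
endloop
endfacet
facet normal 0.840 -0.481 0.251
outer loop
vertex -1.083 0.88 -0.781
vertex -2.075 -0.51 -0.123
vertex -1.045 -0.062 -2.714
endloop
endfacet
facet normal -0.018 0.438 0.899
outer loop
vertex -1.083 0.88 -0.781
vertex -2.503 1.692 -1.205
vertex -2.075 -0.51 -0.123
endloop
endfacet
facet normal -0.840 0.481 -0.251
outer loop
vertex -3.495 0.302 -0.546
vertex -2.503 1.692 -1.205
vertex -3.457 -0.64 -2.479
endloop
endfacet
facet normal 0.017 -0.438 -0.899
outer loop
vertex -2.465 0.75 -3.137
vertex -1.045 -0.062 -2.714
vertex -3.457 -0.64 -2.479
endloop
endfacet
facet normal -0.840 0.481 -0.251
outer loop
vertex -3.457 -0.64 -2.479
vertex -2.503 1.692 -1.205
vertex -2.465 0.75 -3.137
endloop
endfacet
facet normal 0.542 0.760 -0.360
outer loop
vertex -2.465 0.75 -3.137
vertex -1.083 0.88 -0.781
vertex -1.045 -0.062 -2.714
endloop
endfacet
facet normal 0.542 0.760 -0.360
outer loop
vertex -2.503 1.692 -1.205
vertex -1.083 0.88 -0.781
vertex -2.465 0.75 -3.137
endloop
endfacet
facet normal -0.113 0.853 -0.509
outer loop
vertex 0.197 4.317 3.16
vertex -0.54 4.41 3.48
vertex 0.107 4.72 3.856
endloop
endfacet
facet normal 0.574 0.739 -0.354
outer loop
vertex 0.197 4.317 3.16
vertex 0.107 4.72 3.856
vertex 0.721 4.2 3.766
endloop
endfacet
facet normal 0.762 0.112 -0.638
outer loop
vertex 0.197 4.317 3.16
vertex 0.721 4.2 3.766
vertex 0.453 3.569 3.335
endloop
endfacet
facet normal 0.193 -0.160 -0.968
outer loop
vertex 0.197 4.317 3.16
vertex 0.453 3.569 3.335
vertex -0.326 3.699 3.158
endloop
endfacet
facet normal -0.348 0.298 -0.889
outer loop
vertex 0.197 4.317 3.16
vertex -0.326 3.699 3.158
vertex -0.54 4.41 3.48
endloop
endfacet
facet normal 0.634 0.686 0.357
outer loop
vertex 0.721 4.2 3.766
vertex 0.107 4.72 3.856
vertex 0.306 4.221 4.462
endloop
endfacet
facet normal -0.478 0.872 0.104
outer loop
vertex 0.107 4.72 3.856
vertex -0.54 4.41 3.48
vertex -0.473 4.351 4.285
endloop
endfacet
facet normal -0.859 -0.027 -0.511
outer loop
vertex -0.54 4.41 3.48
vertex -0.326 3.699 3.158
vertex -0.741 3.72 3.854
endloop
endfacet
facet normal 0.017 -0.769 -0.639
outer loop
vertex -0.326 3.699 3.158
vertex 0.453 3.569 3.335
vertex -0.127 3.2 3.764
endloop
endfacet
facet normal 0.939 -0.329 -0.102
outer loop
vertex 0.453 3.569 3.335
vertex 0.721 4.2 3.766
vertex 0.52 3.51 4.14
endloop
endfacet
facet normal -0.193 0.160 0.968
outer loop
vertex -0.217 3.603 4.46
vertex 0.306 4.221 4.462
vertex -0.473 4.351 4.285
endloop
endfacet
facet normal -0.762 -0.112 0.638
outer loop
vertex -0.217 3.603 4.46
vertex -0.473 4.351 4.285
vertex -0.741 3.72 3.854
endloop
endfacet
facet normal -0.574 -0.739 0.354
outer loop
vertex -0.217 3.603 4.46
vertex -0.741 3.72 3.854
vertex -0.127 3.2 3.764
endloop
endfacet
facet normal 0.113 -0.853 0.509
outer loop
vertex -0.217 3.603 4.46
vertex -0.127 3.2 3.764
vertex 0.52 3.51 4.14
endloop
endfacet
facet normal 0.348 -0.298 0.889
outer loop
vertex -0.217 3.603 4.46
vertex 0.52 3.51 4.14
vertex 0.306 4.221 4.462
endloop
endfacet
facet normal -0.017 0.769 0.639
outer loop
vertex -0.473 4.351 4.285
vertex 0.306 4.221 4.462
vertex 0.107 4.72 3.856
endloop
endfacet
facet normal -0.939 0.329 0.102
outer loop
vertex -0.741 3.72 3.854
vertex -0.473 4.351 4.285
vertex -0.54 4.41 3.48
endloop
endfacet
facet normal -0.634 -0.686 -0.357
outer loop
vertex -0.127 3.2 3.764
vertex -0.741 3.72 3.854
vertex -0.326 3.699 3.158
endloop
endfacet
facet normal 0.478 -0.872 -0.104
outer loop
vertex 0.52 3.51 4.14
vertex -0.127 3.2 3.764
vertex 0.453 3.569 3.335
endloop
endfacet
facet normal 0.859 0.027 0.511
outer loop
vertex 0.306 4.221 4.462
vertex 0.52 3.51 4.14
vertex 0.721 4.2 3.766
endloop
endfacet

endsolid


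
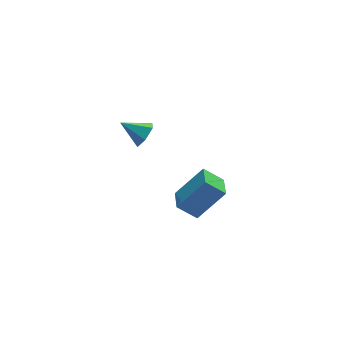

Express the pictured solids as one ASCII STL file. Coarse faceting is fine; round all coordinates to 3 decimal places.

solid 
facet normal -0.662 0.029 -0.749
outer loop
vertex -0.241 3.534 -2.227
vertex 0.031 4.517 -2.43
vertex 0.496 3.193 -2.892
endloop
endfacet
facet normal -0.261 -0.945 0.195
outer loop
vertex 1.649 3.143 -1.59
vertex -0.241 3.534 -2.227
vertex 0.496 3.193 -2.892
endloop
endfacet
facet normal -0.662 0.029 -0.749
outer loop
vertex 0.496 3.193 -2.892
vertex 0.031 4.517 -2.43
vertex 0.768 4.176 -3.095
endloop
endfacet
facet normal 0.702 -0.325 -0.634
outer loop
vertex 0.768 4.176 -3.095
vertex 1.649 3.143 -1.59
vertex 0.496 3.193 -2.892
endloop
endfacet
facet normal -0.702 0.325 0.634
outer loop
vertex -0.241 3.534 -2.227
vertex 1.184 4.467 -1.128
vertex 0.031 4.517 -2.43
endloop
endfacet
facet normal -0.261 -0.945 0.195
outer loop
vertex 0.912 3.484 -0.925
vertex -0.241 3.534 -2.227
vertex 1.649 3.143 -1.59
endloop
endfacet
facet normal -0.702 0.325 0.634
outer loop
vertex 0.912 3.484 -0.925
vertex 1.184 4.467 -1.128
vertex -0.241 3.534 -2.227
endloop
endfacet
facet normal 0.261 0.945 -0.195
outer loop
vertex 0.031 4.517 -2.43
vertex 1.184 4.467 -1.128
vertex 0.768 4.176 -3.095
endloop
endfacet
facet normal 0.702 -0.325 -0.634
outer loop
vertex 1.921 4.126 -1.793
vertex 1.649 3.143 -1.59
vertex 0.768 4.176 -3.095
endloop
endfacet
facet normal 0.261 0.945 -0.195
outer loop
vertex 0.768 4.176 -3.095
vertex 1.184 4.467 -1.128
vertex 1.921 4.126 -1.793
endloop
endfacet
facet normal 0.662 -0.029 0.749
outer loop
vertex 1.921 4.126 -1.793
vertex 0.912 3.484 -0.925
vertex 1.649 3.143 -1.59
endloop
endfacet
facet normal 0.662 -0.029 0.749
outer loop
vertex 1.184 4.467 -1.128
vertex 0.912 3.484 -0.925
vertex 1.921 4.126 -1.793
endloop
endfacet
facet normal 0.727 -0.470 -0.502
outer loop
vertex -1.045 4.007 3.059
vertex -1.454 3.654 2.797
vertex -1.296 4.173 2.54
endloop
endfacet
facet normal 0.179 0.959 0.220
outer loop
vertex -1.045 4.007 3.059
vertex -1.296 4.173 2.54
vertex -2.246 4.166 3.343
endloop
endfacet
facet normal 0.727 -0.470 -0.502
outer loop
vertex -1.296 4.173 2.54
vertex -1.454 3.654 2.797
vertex -1.705 3.82 2.278
endloop
endfacet
facet normal -0.394 0.797 -0.459
outer loop
vertex -1.296 4.173 2.54
vertex -1.705 3.82 2.278
vertex -2.246 4.166 3.343
endloop
endfacet
facet normal 0.727 -0.470 -0.502
outer loop
vertex -1.705 3.82 2.278
vertex -1.454 3.654 2.797
vertex -1.863 3.301 2.535
endloop
endfacet
facet normal -0.885 0.040 -0.463
outer loop
vertex -1.705 3.82 2.278
vertex -1.863 3.301 2.535
vertex -2.246 4.166 3.343
endloop
endfacet
facet normal 0.727 -0.470 -0.502
outer loop
vertex -1.863 3.301 2.535
vertex -1.454 3.654 2.797
vertex -1.612 3.135 3.054
endloop
endfacet
facet normal -0.805 -0.554 0.212
outer loop
vertex -1.863 3.301 2.535
vertex -1.612 3.135 3.054
vertex -2.246 4.166 3.343
endloop
endfacet
facet normal 0.727 -0.470 -0.502
outer loop
vertex -1.612 3.135 3.054
vertex -1.454 3.654 2.797
vertex -1.203 3.488 3.316
endloop
endfacet
facet normal -0.232 -0.392 0.890
outer loop
vertex -1.612 3.135 3.054
vertex -1.203 3.488 3.316
vertex -2.246 4.166 3.343
endloop
endfacet
facet normal 0.727 -0.470 -0.502
outer loop
vertex -1.203 3.488 3.316
vertex -1.454 3.654 2.797
vertex -1.045 4.007 3.059
endloop
endfacet
facet normal 0.260 0.364 0.895
outer loop
vertex -1.203 3.488 3.316
vertex -1.045 4.007 3.059
vertex -2.246 4.166 3.343
endloop
endfacet

endsolid


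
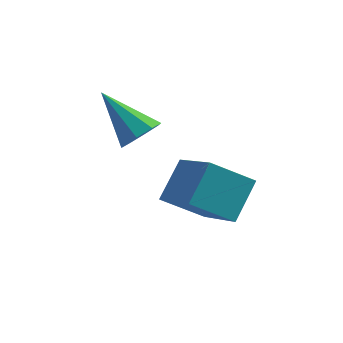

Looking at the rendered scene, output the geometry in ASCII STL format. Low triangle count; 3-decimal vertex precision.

solid 
facet normal -0.517 0.688 -0.510
outer loop
vertex 1.461 2.906 -3.383
vertex 1.852 3.94 -2.384
vertex 2.692 3.227 -4.197
endloop
endfacet
facet normal -0.263 -0.694 -0.671
outer loop
vertex 3.808 1.74 -3.096
vertex 1.461 2.906 -3.383
vertex 2.692 3.227 -4.197
endloop
endfacet
facet normal -0.516 0.688 -0.510
outer loop
vertex 2.692 3.227 -4.197
vertex 1.852 3.94 -2.384
vertex 3.083 4.26 -3.198
endloop
endfacet
facet normal 0.815 0.213 -0.539
outer loop
vertex 3.083 4.26 -3.198
vertex 3.808 1.74 -3.096
vertex 2.692 3.227 -4.197
endloop
endfacet
facet normal -0.815 -0.213 0.539
outer loop
vertex 1.461 2.906 -3.383
vertex 2.968 2.453 -1.283
vertex 1.852 3.94 -2.384
endloop
endfacet
facet normal -0.263 -0.694 -0.670
outer loop
vertex 2.577 1.42 -2.282
vertex 1.461 2.906 -3.383
vertex 3.808 1.74 -3.096
endloop
endfacet
facet normal -0.815 -0.213 0.539
outer loop
vertex 2.577 1.42 -2.282
vertex 2.968 2.453 -1.283
vertex 1.461 2.906 -3.383
endloop
endfacet
facet normal 0.263 0.694 0.670
outer loop
vertex 1.852 3.94 -2.384
vertex 2.968 2.453 -1.283
vertex 3.083 4.26 -3.198
endloop
endfacet
facet normal 0.815 0.213 -0.539
outer loop
vertex 4.199 2.774 -2.097
vertex 3.808 1.74 -3.096
vertex 3.083 4.26 -3.198
endloop
endfacet
facet normal 0.262 0.694 0.671
outer loop
vertex 3.083 4.26 -3.198
vertex 2.968 2.453 -1.283
vertex 4.199 2.774 -2.097
endloop
endfacet
facet normal 0.516 -0.688 0.510
outer loop
vertex 4.199 2.774 -2.097
vertex 2.577 1.42 -2.282
vertex 3.808 1.74 -3.096
endloop
endfacet
facet normal 0.516 -0.688 0.510
outer loop
vertex 2.968 2.453 -1.283
vertex 2.577 1.42 -2.282
vertex 4.199 2.774 -2.097
endloop
endfacet
facet normal 0.685 -0.347 -0.641
outer loop
vertex 1.48 3.135 -0.332
vertex 0.97 2.901 -0.75
vertex 1.327 3.5 -0.693
endloop
endfacet
facet normal 0.406 0.723 0.559
outer loop
vertex 1.48 3.135 -0.332
vertex 1.327 3.5 -0.693
vertex -0.29 3.539 0.43
endloop
endfacet
facet normal 0.683 -0.346 -0.643
outer loop
vertex 1.327 3.5 -0.693
vertex 0.97 2.901 -0.75
vertex 0.964 3.515 -1.087
endloop
endfacet
facet normal 0.031 0.999 0.010
outer loop
vertex 1.327 3.5 -0.693
vertex 0.964 3.515 -1.087
vertex -0.29 3.539 0.43
endloop
endfacet
facet normal 0.685 -0.345 -0.642
outer loop
vertex 0.964 3.515 -1.087
vertex 0.97 2.901 -0.75
vertex 0.605 3.169 -1.284
endloop
endfacet
facet normal -0.498 0.757 -0.423
outer loop
vertex 0.964 3.515 -1.087
vertex 0.605 3.169 -1.284
vertex -0.29 3.539 0.43
endloop
endfacet
facet normal 0.684 -0.347 -0.642
outer loop
vertex 0.605 3.169 -1.284
vertex 0.97 2.901 -0.75
vertex 0.459 2.667 -1.168
endloop
endfacet
facet normal -0.865 0.140 -0.482
outer loop
vertex 0.605 3.169 -1.284
vertex 0.459 2.667 -1.168
vertex -0.29 3.539 0.43
endloop
endfacet
facet normal 0.684 -0.348 -0.641
outer loop
vertex 0.459 2.667 -1.168
vertex 0.97 2.901 -0.75
vertex 0.612 2.302 -0.807
endloop
endfacet
facet normal -0.860 -0.493 -0.134
outer loop
vertex 0.459 2.667 -1.168
vertex 0.612 2.302 -0.807
vertex -0.29 3.539 0.43
endloop
endfacet
facet normal 0.683 -0.347 -0.642
outer loop
vertex 0.612 2.302 -0.807
vertex 0.97 2.901 -0.75
vertex 0.975 2.288 -0.413
endloop
endfacet
facet normal -0.483 -0.770 0.418
outer loop
vertex 0.612 2.302 -0.807
vertex 0.975 2.288 -0.413
vertex -0.29 3.539 0.43
endloop
endfacet
facet normal 0.685 -0.347 -0.641
outer loop
vertex 0.975 2.288 -0.413
vertex 0.97 2.901 -0.75
vertex 1.334 2.633 -0.216
endloop
endfacet
facet normal 0.043 -0.528 0.848
outer loop
vertex 0.975 2.288 -0.413
vertex 1.334 2.633 -0.216
vertex -0.29 3.539 0.43
endloop
endfacet
facet normal 0.685 -0.347 -0.641
outer loop
vertex 1.334 2.633 -0.216
vertex 0.97 2.901 -0.75
vertex 1.48 3.135 -0.332
endloop
endfacet
facet normal 0.411 0.090 0.907
outer loop
vertex 1.334 2.633 -0.216
vertex 1.48 3.135 -0.332
vertex -0.29 3.539 0.43
endloop
endfacet

endsolid


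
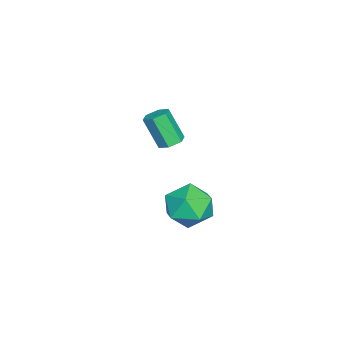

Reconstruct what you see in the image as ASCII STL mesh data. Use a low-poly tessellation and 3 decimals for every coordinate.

solid 
facet normal 0.141 0.452 -0.881
outer loop
vertex -3.44 -0.173 1.336
vertex -3.843 0.315 1.522
vertex -3.196 0.356 1.647
endloop
endfacet
facet normal 0.918 -0.392 -0.054
outer loop
vertex -3.44 -0.173 1.336
vertex -3.196 0.356 1.647
vertex -3.693 -0.983 2.912
endloop
endfacet
facet normal 0.919 -0.391 -0.053
outer loop
vertex -3.693 -0.983 2.912
vertex -3.196 0.356 1.647
vertex -3.45 -0.455 3.223
endloop
endfacet
facet normal -0.142 -0.453 0.880
outer loop
vertex -3.693 -0.983 2.912
vertex -3.45 -0.455 3.223
vertex -4.097 -0.495 3.098
endloop
endfacet
facet normal 0.141 0.453 -0.880
outer loop
vertex -3.196 0.356 1.647
vertex -3.843 0.315 1.522
vertex -3.6 0.844 1.833
endloop
endfacet
facet normal 0.778 0.499 0.382
outer loop
vertex -3.196 0.356 1.647
vertex -3.6 0.844 1.833
vertex -3.45 -0.455 3.223
endloop
endfacet
facet normal 0.779 0.498 0.381
outer loop
vertex -3.45 -0.455 3.223
vertex -3.6 0.844 1.833
vertex -3.853 0.033 3.409
endloop
endfacet
facet normal -0.142 -0.453 0.880
outer loop
vertex -3.45 -0.455 3.223
vertex -3.853 0.033 3.409
vertex -4.097 -0.495 3.098
endloop
endfacet
facet normal 0.141 0.453 -0.880
outer loop
vertex -3.6 0.844 1.833
vertex -3.843 0.315 1.522
vertex -4.247 0.803 1.708
endloop
endfacet
facet normal -0.140 0.889 0.435
outer loop
vertex -3.6 0.844 1.833
vertex -4.247 0.803 1.708
vertex -3.853 0.033 3.409
endloop
endfacet
facet normal -0.139 0.890 0.435
outer loop
vertex -3.853 0.033 3.409
vertex -4.247 0.803 1.708
vertex -4.5 -0.007 3.284
endloop
endfacet
facet normal -0.142 -0.453 0.880
outer loop
vertex -3.853 0.033 3.409
vertex -4.5 -0.007 3.284
vertex -4.097 -0.495 3.098
endloop
endfacet
facet normal 0.142 0.453 -0.880
outer loop
vertex -4.247 0.803 1.708
vertex -3.843 0.315 1.522
vertex -4.49 0.275 1.397
endloop
endfacet
facet normal -0.919 0.391 0.054
outer loop
vertex -4.247 0.803 1.708
vertex -4.49 0.275 1.397
vertex -4.5 -0.007 3.284
endloop
endfacet
facet normal -0.918 0.392 0.054
outer loop
vertex -4.5 -0.007 3.284
vertex -4.49 0.275 1.397
vertex -4.744 -0.536 2.973
endloop
endfacet
facet normal -0.141 -0.452 0.881
outer loop
vertex -4.5 -0.007 3.284
vertex -4.744 -0.536 2.973
vertex -4.097 -0.495 3.098
endloop
endfacet
facet normal 0.142 0.453 -0.880
outer loop
vertex -4.49 0.275 1.397
vertex -3.843 0.315 1.522
vertex -4.087 -0.213 1.211
endloop
endfacet
facet normal -0.779 -0.498 -0.382
outer loop
vertex -4.49 0.275 1.397
vertex -4.087 -0.213 1.211
vertex -4.744 -0.536 2.973
endloop
endfacet
facet normal -0.778 -0.499 -0.382
outer loop
vertex -4.744 -0.536 2.973
vertex -4.087 -0.213 1.211
vertex -4.34 -1.024 2.787
endloop
endfacet
facet normal -0.141 -0.453 0.880
outer loop
vertex -4.744 -0.536 2.973
vertex -4.34 -1.024 2.787
vertex -4.097 -0.495 3.098
endloop
endfacet
facet normal 0.142 0.453 -0.880
outer loop
vertex -4.087 -0.213 1.211
vertex -3.843 0.315 1.522
vertex -3.44 -0.173 1.336
endloop
endfacet
facet normal 0.139 -0.889 -0.435
outer loop
vertex -4.087 -0.213 1.211
vertex -3.44 -0.173 1.336
vertex -4.34 -1.024 2.787
endloop
endfacet
facet normal 0.140 -0.890 -0.435
outer loop
vertex -4.34 -1.024 2.787
vertex -3.44 -0.173 1.336
vertex -3.693 -0.983 2.912
endloop
endfacet
facet normal -0.141 -0.453 0.880
outer loop
vertex -4.34 -1.024 2.787
vertex -3.693 -0.983 2.912
vertex -4.097 -0.495 3.098
endloop
endfacet
facet normal 0.060 0.323 0.944
outer loop
vertex 1.495 3.5 2.254
vertex 1.005 2.442 2.647
vertex 2.225 2.55 2.533
endloop
endfacet
facet normal 0.579 0.605 0.546
outer loop
vertex 1.495 3.5 2.254
vertex 2.225 2.55 2.533
vertex 2.455 3.23 1.534
endloop
endfacet
facet normal 0.275 0.961 0.006
outer loop
vertex 1.495 3.5 2.254
vertex 2.455 3.23 1.534
vertex 1.377 3.542 1.03
endloop
endfacet
facet normal -0.433 0.899 0.073
outer loop
vertex 1.495 3.5 2.254
vertex 1.377 3.542 1.03
vertex 0.481 3.055 1.718
endloop
endfacet
facet normal -0.566 0.504 0.652
outer loop
vertex 1.495 3.5 2.254
vertex 0.481 3.055 1.718
vertex 1.005 2.442 2.647
endloop
endfacet
facet normal 0.961 0.070 0.269
outer loop
vertex 2.455 3.23 1.534
vertex 2.225 2.55 2.533
vertex 2.559 2.005 1.482
endloop
endfacet
facet normal 0.120 -0.387 0.914
outer loop
vertex 2.225 2.55 2.533
vertex 1.005 2.442 2.647
vertex 1.663 1.518 2.17
endloop
endfacet
facet normal -0.892 -0.094 0.441
outer loop
vertex 1.005 2.442 2.647
vertex 0.481 3.055 1.718
vertex 0.585 1.83 1.666
endloop
endfacet
facet normal -0.677 0.543 -0.497
outer loop
vertex 0.481 3.055 1.718
vertex 1.377 3.542 1.03
vertex 0.815 2.51 0.667
endloop
endfacet
facet normal 0.469 0.645 -0.603
outer loop
vertex 1.377 3.542 1.03
vertex 2.455 3.23 1.534
vertex 2.035 2.618 0.553
endloop
endfacet
facet normal 0.433 -0.899 -0.073
outer loop
vertex 1.545 1.56 0.946
vertex 2.559 2.005 1.482
vertex 1.663 1.518 2.17
endloop
endfacet
facet normal -0.275 -0.961 -0.006
outer loop
vertex 1.545 1.56 0.946
vertex 1.663 1.518 2.17
vertex 0.585 1.83 1.666
endloop
endfacet
facet normal -0.579 -0.605 -0.546
outer loop
vertex 1.545 1.56 0.946
vertex 0.585 1.83 1.666
vertex 0.815 2.51 0.667
endloop
endfacet
facet normal -0.060 -0.323 -0.944
outer loop
vertex 1.545 1.56 0.946
vertex 0.815 2.51 0.667
vertex 2.035 2.618 0.553
endloop
endfacet
facet normal 0.566 -0.504 -0.652
outer loop
vertex 1.545 1.56 0.946
vertex 2.035 2.618 0.553
vertex 2.559 2.005 1.482
endloop
endfacet
facet normal 0.677 -0.543 0.497
outer loop
vertex 1.663 1.518 2.17
vertex 2.559 2.005 1.482
vertex 2.225 2.55 2.533
endloop
endfacet
facet normal -0.469 -0.645 0.603
outer loop
vertex 0.585 1.83 1.666
vertex 1.663 1.518 2.17
vertex 1.005 2.442 2.647
endloop
endfacet
facet normal -0.961 -0.070 -0.269
outer loop
vertex 0.815 2.51 0.667
vertex 0.585 1.83 1.666
vertex 0.481 3.055 1.718
endloop
endfacet
facet normal -0.120 0.387 -0.914
outer loop
vertex 2.035 2.618 0.553
vertex 0.815 2.51 0.667
vertex 1.377 3.542 1.03
endloop
endfacet
facet normal 0.892 0.094 -0.441
outer loop
vertex 2.559 2.005 1.482
vertex 2.035 2.618 0.553
vertex 2.455 3.23 1.534
endloop
endfacet

endsolid


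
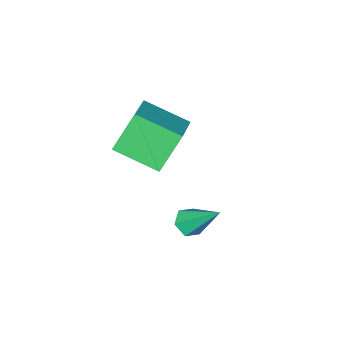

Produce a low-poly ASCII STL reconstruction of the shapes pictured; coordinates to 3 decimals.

solid 
facet normal -0.544 -0.023 0.839
outer loop
vertex 0.354 -2.096 0.362
vertex -0.796 -0.593 -0.343
vertex -0.749 -3.291 -0.386
endloop
endfacet
facet normal 0.570 -0.744 0.349
outer loop
vertex 0.296 -3.247 -1.997
vertex 0.354 -2.096 0.362
vertex -0.749 -3.291 -0.386
endloop
endfacet
facet normal -0.544 -0.023 0.839
outer loop
vertex -0.749 -3.291 -0.386
vertex -0.796 -0.593 -0.343
vertex -1.899 -1.788 -1.091
endloop
endfacet
facet normal -0.616 -0.668 -0.418
outer loop
vertex -1.899 -1.788 -1.091
vertex 0.296 -3.247 -1.997
vertex -0.749 -3.291 -0.386
endloop
endfacet
facet normal 0.616 0.668 0.418
outer loop
vertex 0.354 -2.096 0.362
vertex 0.249 -0.549 -1.954
vertex -0.796 -0.593 -0.343
endloop
endfacet
facet normal 0.570 -0.744 0.349
outer loop
vertex 1.399 -2.052 -1.249
vertex 0.354 -2.096 0.362
vertex 0.296 -3.247 -1.997
endloop
endfacet
facet normal 0.616 0.668 0.418
outer loop
vertex 1.399 -2.052 -1.249
vertex 0.249 -0.549 -1.954
vertex 0.354 -2.096 0.362
endloop
endfacet
facet normal -0.570 0.744 -0.349
outer loop
vertex -0.796 -0.593 -0.343
vertex 0.249 -0.549 -1.954
vertex -1.899 -1.788 -1.091
endloop
endfacet
facet normal -0.616 -0.668 -0.418
outer loop
vertex -0.854 -1.744 -2.702
vertex 0.296 -3.247 -1.997
vertex -1.899 -1.788 -1.091
endloop
endfacet
facet normal -0.570 0.744 -0.349
outer loop
vertex -1.899 -1.788 -1.091
vertex 0.249 -0.549 -1.954
vertex -0.854 -1.744 -2.702
endloop
endfacet
facet normal 0.544 0.023 -0.839
outer loop
vertex -0.854 -1.744 -2.702
vertex 1.399 -2.052 -1.249
vertex 0.296 -3.247 -1.997
endloop
endfacet
facet normal 0.544 0.023 -0.839
outer loop
vertex 0.249 -0.549 -1.954
vertex 1.399 -2.052 -1.249
vertex -0.854 -1.744 -2.702
endloop
endfacet
facet normal 0.219 -0.617 -0.756
outer loop
vertex 0.742 2.034 -3.346
vertex 0.306 1.618 -3.133
vertex 0.138 2.072 -3.552
endloop
endfacet
facet normal 0.181 0.914 -0.362
outer loop
vertex 0.742 2.034 -3.346
vertex 0.138 2.072 -3.552
vertex -0.166 2.942 -1.507
endloop
endfacet
facet normal 0.220 -0.616 -0.756
outer loop
vertex 0.138 2.072 -3.552
vertex 0.306 1.618 -3.133
vertex -0.299 1.655 -3.339
endloop
endfacet
facet normal -0.730 0.583 -0.357
outer loop
vertex 0.138 2.072 -3.552
vertex -0.299 1.655 -3.339
vertex -0.166 2.942 -1.507
endloop
endfacet
facet normal 0.220 -0.616 -0.756
outer loop
vertex -0.299 1.655 -3.339
vertex 0.306 1.618 -3.133
vertex -0.131 1.201 -2.92
endloop
endfacet
facet normal -0.965 -0.177 0.195
outer loop
vertex -0.299 1.655 -3.339
vertex -0.131 1.201 -2.92
vertex -0.166 2.942 -1.507
endloop
endfacet
facet normal 0.219 -0.616 -0.757
outer loop
vertex -0.131 1.201 -2.92
vertex 0.306 1.618 -3.133
vertex 0.474 1.164 -2.715
endloop
endfacet
facet normal -0.288 -0.607 0.741
outer loop
vertex -0.131 1.201 -2.92
vertex 0.474 1.164 -2.715
vertex -0.166 2.942 -1.507
endloop
endfacet
facet normal 0.219 -0.616 -0.757
outer loop
vertex 0.474 1.164 -2.715
vertex 0.306 1.618 -3.133
vertex 0.911 1.58 -2.927
endloop
endfacet
facet normal 0.619 -0.276 0.735
outer loop
vertex 0.474 1.164 -2.715
vertex 0.911 1.58 -2.927
vertex -0.166 2.942 -1.507
endloop
endfacet
facet normal 0.219 -0.617 -0.756
outer loop
vertex 0.911 1.58 -2.927
vertex 0.306 1.618 -3.133
vertex 0.742 2.034 -3.346
endloop
endfacet
facet normal 0.855 0.486 0.182
outer loop
vertex 0.911 1.58 -2.927
vertex 0.742 2.034 -3.346
vertex -0.166 2.942 -1.507
endloop
endfacet

endsolid


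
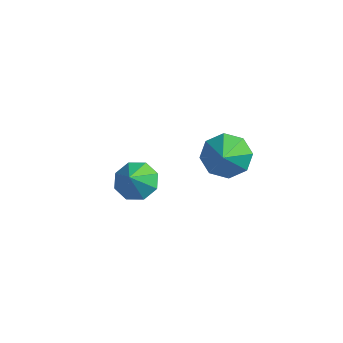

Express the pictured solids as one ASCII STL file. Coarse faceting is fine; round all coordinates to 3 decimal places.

solid 
facet normal -0.352 0.672 -0.651
outer loop
vertex 2.77 -0.756 1.771
vertex 1.808 -0.808 2.238
vertex 2.686 -0.212 2.378
endloop
endfacet
facet normal 0.987 -0.022 0.157
outer loop
vertex 2.77 -0.756 1.771
vertex 2.686 -0.212 2.378
vertex 2.472 -2.072 3.462
endloop
endfacet
facet normal -0.353 0.673 -0.650
outer loop
vertex 2.686 -0.212 2.378
vertex 1.808 -0.808 2.238
vertex 2.089 -0.018 2.903
endloop
endfacet
facet normal 0.683 0.308 0.663
outer loop
vertex 2.686 -0.212 2.378
vertex 2.089 -0.018 2.903
vertex 2.472 -2.072 3.462
endloop
endfacet
facet normal -0.353 0.673 -0.650
outer loop
vertex 2.089 -0.018 2.903
vertex 1.808 -0.808 2.238
vertex 1.327 -0.286 3.039
endloop
endfacet
facet normal 0.074 0.275 0.959
outer loop
vertex 2.089 -0.018 2.903
vertex 1.327 -0.286 3.039
vertex 2.472 -2.072 3.462
endloop
endfacet
facet normal -0.353 0.673 -0.650
outer loop
vertex 1.327 -0.286 3.039
vertex 1.808 -0.808 2.238
vertex 0.847 -0.86 2.706
endloop
endfacet
facet normal -0.481 -0.102 0.870
outer loop
vertex 1.327 -0.286 3.039
vertex 0.847 -0.86 2.706
vertex 2.472 -2.072 3.462
endloop
endfacet
facet normal -0.353 0.672 -0.651
outer loop
vertex 0.847 -0.86 2.706
vertex 1.808 -0.808 2.238
vertex 0.93 -1.404 2.099
endloop
endfacet
facet normal -0.659 -0.603 0.450
outer loop
vertex 0.847 -0.86 2.706
vertex 0.93 -1.404 2.099
vertex 2.472 -2.072 3.462
endloop
endfacet
facet normal -0.353 0.672 -0.651
outer loop
vertex 0.93 -1.404 2.099
vertex 1.808 -0.808 2.238
vertex 1.528 -1.598 1.574
endloop
endfacet
facet normal -0.354 -0.934 -0.058
outer loop
vertex 0.93 -1.404 2.099
vertex 1.528 -1.598 1.574
vertex 2.472 -2.072 3.462
endloop
endfacet
facet normal -0.353 0.672 -0.651
outer loop
vertex 1.528 -1.598 1.574
vertex 1.808 -0.808 2.238
vertex 2.29 -1.33 1.438
endloop
endfacet
facet normal 0.254 -0.901 -0.353
outer loop
vertex 1.528 -1.598 1.574
vertex 2.29 -1.33 1.438
vertex 2.472 -2.072 3.462
endloop
endfacet
facet normal -0.352 0.672 -0.651
outer loop
vertex 2.29 -1.33 1.438
vertex 1.808 -0.808 2.238
vertex 2.77 -0.756 1.771
endloop
endfacet
facet normal 0.810 -0.524 -0.265
outer loop
vertex 2.29 -1.33 1.438
vertex 2.77 -0.756 1.771
vertex 2.472 -2.072 3.462
endloop
endfacet
facet normal -0.161 0.601 -0.783
outer loop
vertex -2.381 -0.682 -3.194
vertex -3.12 -0.218 -2.686
vertex -2.124 -0.079 -2.784
endloop
endfacet
facet normal 0.839 -0.501 0.211
outer loop
vertex -2.381 -0.682 -3.194
vertex -2.124 -0.079 -2.784
vertex -2.92 -0.962 -1.714
endloop
endfacet
facet normal -0.161 0.600 -0.784
outer loop
vertex -2.124 -0.079 -2.784
vertex -3.12 -0.218 -2.686
vertex -2.451 0.443 -2.317
endloop
endfacet
facet normal 0.809 -0.018 0.587
outer loop
vertex -2.124 -0.079 -2.784
vertex -2.451 0.443 -2.317
vertex -2.92 -0.962 -1.714
endloop
endfacet
facet normal -0.161 0.600 -0.784
outer loop
vertex -2.451 0.443 -2.317
vertex -3.12 -0.218 -2.686
vertex -3.17 0.578 -2.066
endloop
endfacet
facet normal 0.362 0.263 0.894
outer loop
vertex -2.451 0.443 -2.317
vertex -3.17 0.578 -2.066
vertex -2.92 -0.962 -1.714
endloop
endfacet
facet normal -0.161 0.600 -0.784
outer loop
vertex -3.17 0.578 -2.066
vertex -3.12 -0.218 -2.686
vertex -3.859 0.247 -2.178
endloop
endfacet
facet normal -0.241 0.179 0.954
outer loop
vertex -3.17 0.578 -2.066
vertex -3.859 0.247 -2.178
vertex -2.92 -0.962 -1.714
endloop
endfacet
facet normal -0.162 0.600 -0.784
outer loop
vertex -3.859 0.247 -2.178
vertex -3.12 -0.218 -2.686
vertex -4.116 -0.357 -2.587
endloop
endfacet
facet normal -0.645 -0.221 0.731
outer loop
vertex -3.859 0.247 -2.178
vertex -4.116 -0.357 -2.587
vertex -2.92 -0.962 -1.714
endloop
endfacet
facet normal -0.162 0.600 -0.784
outer loop
vertex -4.116 -0.357 -2.587
vertex -3.12 -0.218 -2.686
vertex -3.789 -0.879 -3.054
endloop
endfacet
facet normal -0.615 -0.704 0.355
outer loop
vertex -4.116 -0.357 -2.587
vertex -3.789 -0.879 -3.054
vertex -2.92 -0.962 -1.714
endloop
endfacet
facet normal -0.162 0.600 -0.783
outer loop
vertex -3.789 -0.879 -3.054
vertex -3.12 -0.218 -2.686
vertex -3.07 -1.014 -3.306
endloop
endfacet
facet normal -0.168 -0.985 0.048
outer loop
vertex -3.789 -0.879 -3.054
vertex -3.07 -1.014 -3.306
vertex -2.92 -0.962 -1.714
endloop
endfacet
facet normal -0.162 0.600 -0.783
outer loop
vertex -3.07 -1.014 -3.306
vertex -3.12 -0.218 -2.686
vertex -2.381 -0.682 -3.194
endloop
endfacet
facet normal 0.436 -0.900 -0.012
outer loop
vertex -3.07 -1.014 -3.306
vertex -2.381 -0.682 -3.194
vertex -2.92 -0.962 -1.714
endloop
endfacet

endsolid
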